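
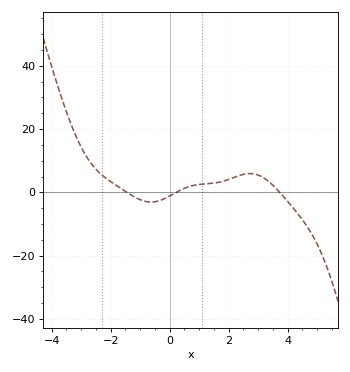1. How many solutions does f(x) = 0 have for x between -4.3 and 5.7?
3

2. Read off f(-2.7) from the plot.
9.6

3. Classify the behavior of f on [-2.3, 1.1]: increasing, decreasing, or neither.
neither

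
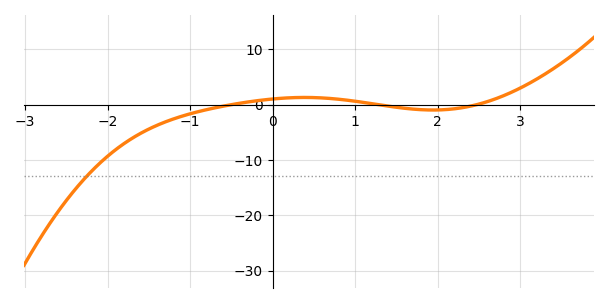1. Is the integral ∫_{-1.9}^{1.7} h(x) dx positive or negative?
negative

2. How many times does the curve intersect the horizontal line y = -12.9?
1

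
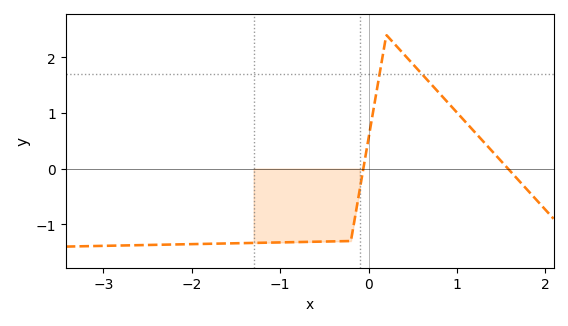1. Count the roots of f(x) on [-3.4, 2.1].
2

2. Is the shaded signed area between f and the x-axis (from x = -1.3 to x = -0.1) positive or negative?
negative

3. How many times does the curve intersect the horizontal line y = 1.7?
2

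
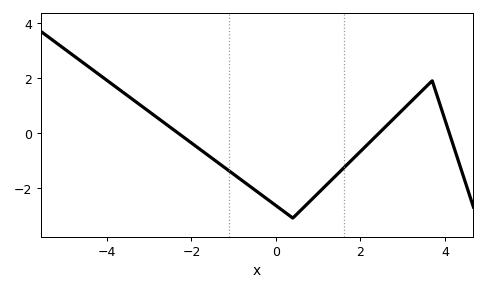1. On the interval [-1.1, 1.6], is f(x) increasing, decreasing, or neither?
neither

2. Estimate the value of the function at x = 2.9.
0.688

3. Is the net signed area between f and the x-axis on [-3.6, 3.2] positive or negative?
negative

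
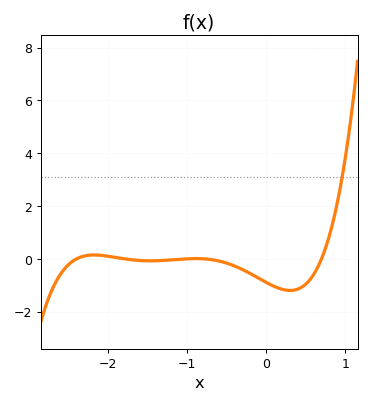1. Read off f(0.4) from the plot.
-1.2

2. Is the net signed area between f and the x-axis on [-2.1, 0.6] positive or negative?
negative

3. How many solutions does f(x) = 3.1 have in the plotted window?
1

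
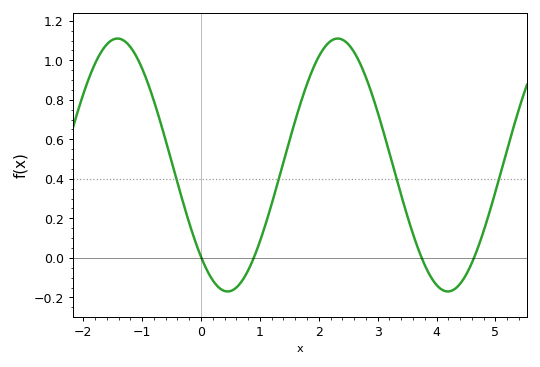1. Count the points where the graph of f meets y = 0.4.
4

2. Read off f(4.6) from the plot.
-0.026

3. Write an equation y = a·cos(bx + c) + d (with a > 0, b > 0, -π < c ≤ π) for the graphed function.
y = 0.64cos(1.68x + 2.38) + 0.47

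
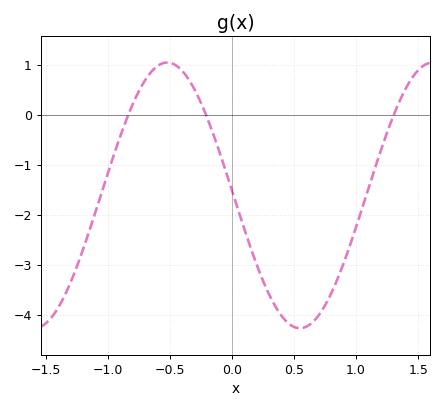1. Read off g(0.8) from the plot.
-3.56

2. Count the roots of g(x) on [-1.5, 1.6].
3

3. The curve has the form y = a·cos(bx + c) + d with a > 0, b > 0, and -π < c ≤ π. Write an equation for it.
y = 2.65cos(2.94x + 1.53) - 1.61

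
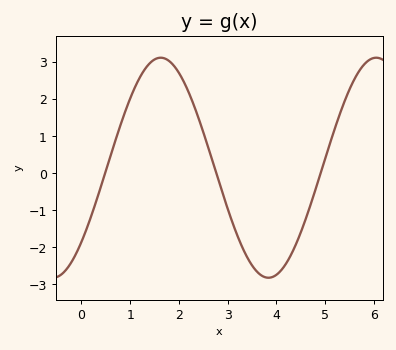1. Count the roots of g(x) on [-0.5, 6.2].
3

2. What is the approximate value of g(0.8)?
1.3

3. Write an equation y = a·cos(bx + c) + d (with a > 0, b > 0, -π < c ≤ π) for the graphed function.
y = 2.97cos(1.4x - 2.3) + 0.15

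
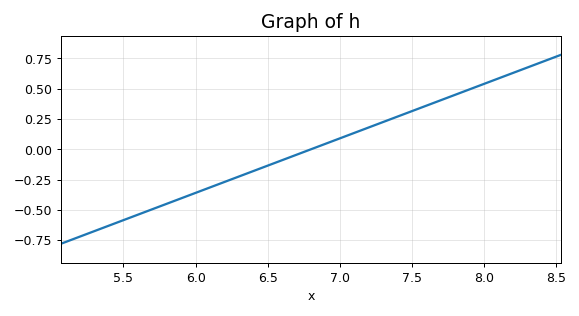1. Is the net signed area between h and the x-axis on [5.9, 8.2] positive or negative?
positive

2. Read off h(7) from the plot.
0.08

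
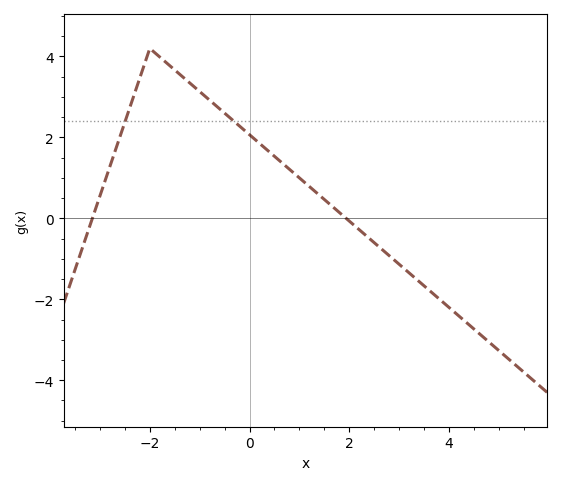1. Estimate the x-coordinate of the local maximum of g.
-2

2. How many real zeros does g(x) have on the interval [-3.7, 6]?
2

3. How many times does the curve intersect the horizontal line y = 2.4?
2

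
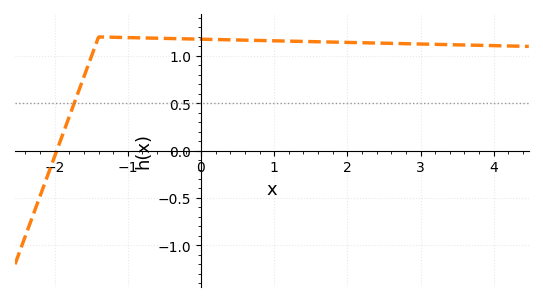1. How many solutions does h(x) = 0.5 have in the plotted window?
1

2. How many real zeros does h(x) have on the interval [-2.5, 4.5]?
1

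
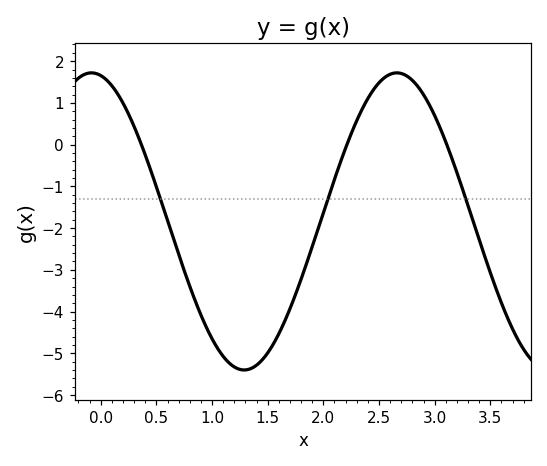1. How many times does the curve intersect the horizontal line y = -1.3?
3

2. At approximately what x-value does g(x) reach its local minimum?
1.29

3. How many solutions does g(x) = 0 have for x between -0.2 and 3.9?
3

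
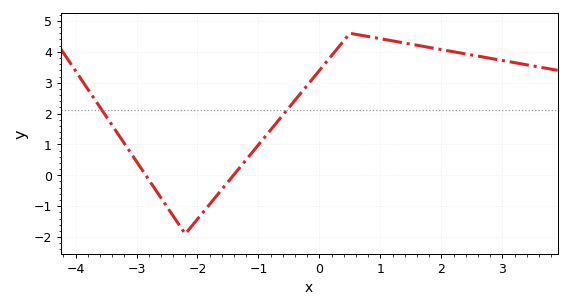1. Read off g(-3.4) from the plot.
1.6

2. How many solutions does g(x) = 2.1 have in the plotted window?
2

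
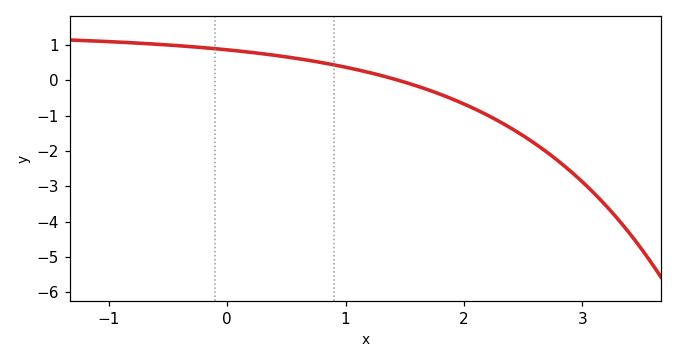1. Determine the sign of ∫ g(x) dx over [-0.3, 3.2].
negative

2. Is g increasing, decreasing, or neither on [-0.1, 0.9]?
decreasing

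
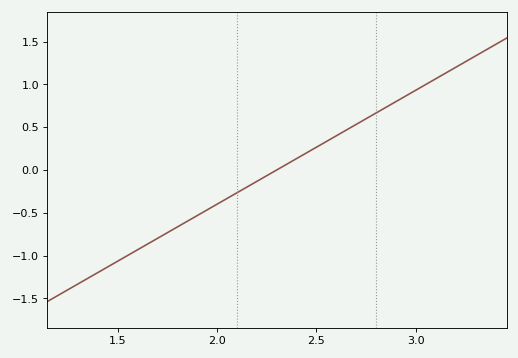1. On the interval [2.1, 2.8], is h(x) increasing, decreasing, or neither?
increasing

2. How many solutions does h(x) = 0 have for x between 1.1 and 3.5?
1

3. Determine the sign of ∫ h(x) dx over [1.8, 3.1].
positive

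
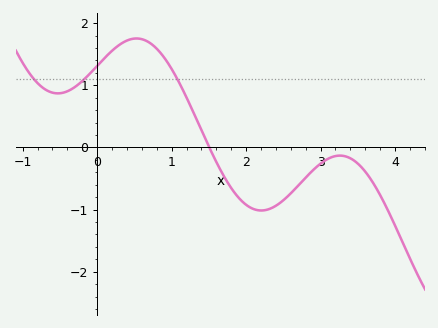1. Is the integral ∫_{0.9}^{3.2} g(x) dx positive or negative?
negative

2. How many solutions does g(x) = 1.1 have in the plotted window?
3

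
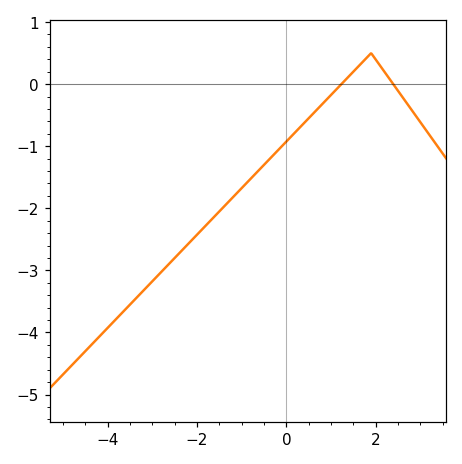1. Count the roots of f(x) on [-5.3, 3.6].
2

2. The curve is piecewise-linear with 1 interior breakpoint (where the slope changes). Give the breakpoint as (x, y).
(1.9, 0.5)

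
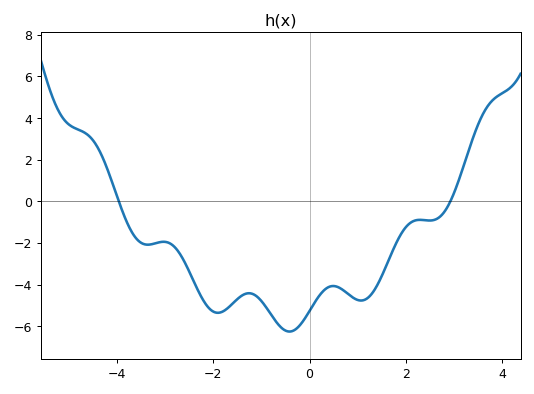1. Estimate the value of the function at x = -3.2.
-2.02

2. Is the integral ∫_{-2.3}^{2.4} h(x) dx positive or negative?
negative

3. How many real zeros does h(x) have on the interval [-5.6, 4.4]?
2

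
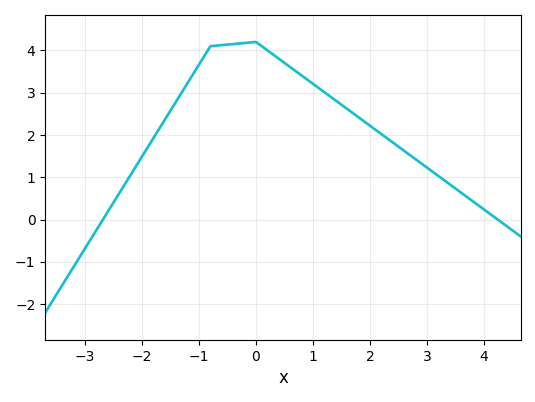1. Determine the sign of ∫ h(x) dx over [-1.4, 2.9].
positive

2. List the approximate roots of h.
-2.69, 4.25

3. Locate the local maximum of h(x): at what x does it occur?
-0.001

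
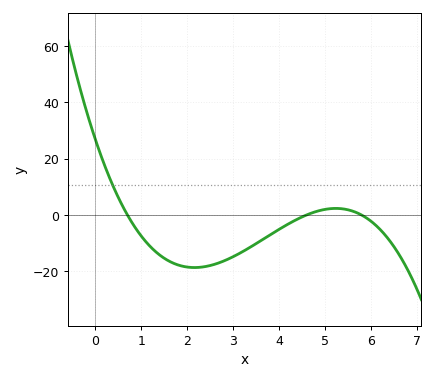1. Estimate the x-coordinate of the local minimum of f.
2.16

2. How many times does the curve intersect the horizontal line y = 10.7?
1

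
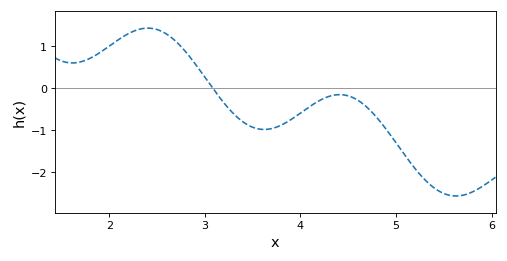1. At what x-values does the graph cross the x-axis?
3.1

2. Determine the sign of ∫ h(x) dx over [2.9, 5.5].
negative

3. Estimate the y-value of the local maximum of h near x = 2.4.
1.4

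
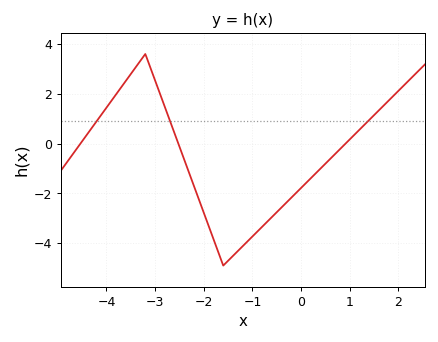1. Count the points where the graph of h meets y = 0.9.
3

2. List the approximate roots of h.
-4.5, -2.5, 0.9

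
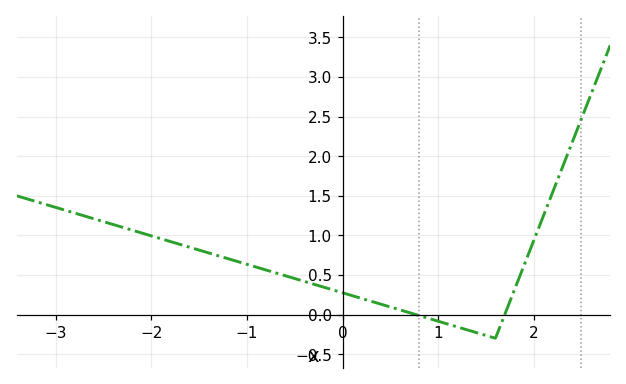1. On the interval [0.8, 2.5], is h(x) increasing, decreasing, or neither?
neither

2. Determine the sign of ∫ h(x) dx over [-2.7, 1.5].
positive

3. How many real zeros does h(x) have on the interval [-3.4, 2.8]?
2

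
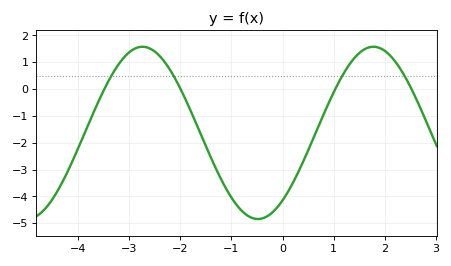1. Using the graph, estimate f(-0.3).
-4.7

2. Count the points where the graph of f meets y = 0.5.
4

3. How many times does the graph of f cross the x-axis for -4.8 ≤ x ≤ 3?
4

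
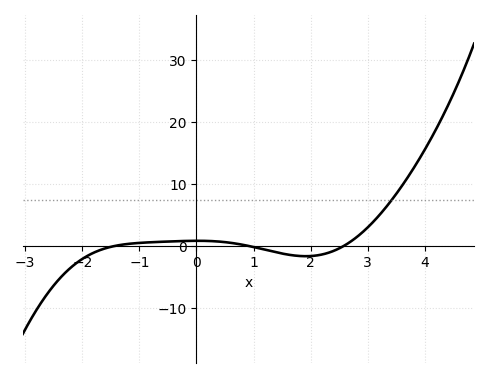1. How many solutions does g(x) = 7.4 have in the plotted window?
1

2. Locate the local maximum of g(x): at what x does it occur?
0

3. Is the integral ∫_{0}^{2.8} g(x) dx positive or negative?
negative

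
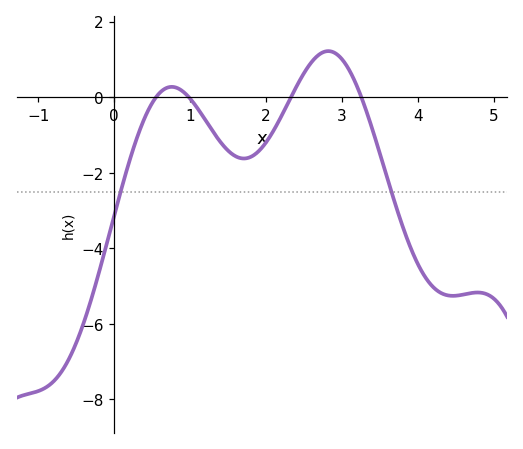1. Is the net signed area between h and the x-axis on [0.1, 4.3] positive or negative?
negative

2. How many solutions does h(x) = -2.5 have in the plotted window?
2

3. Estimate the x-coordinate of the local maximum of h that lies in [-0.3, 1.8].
0.759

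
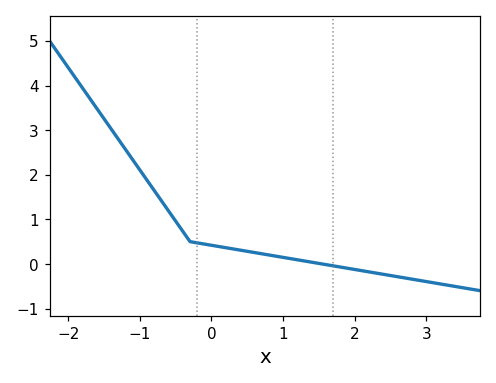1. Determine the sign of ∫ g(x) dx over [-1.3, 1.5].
positive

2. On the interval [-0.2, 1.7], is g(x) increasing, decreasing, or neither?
decreasing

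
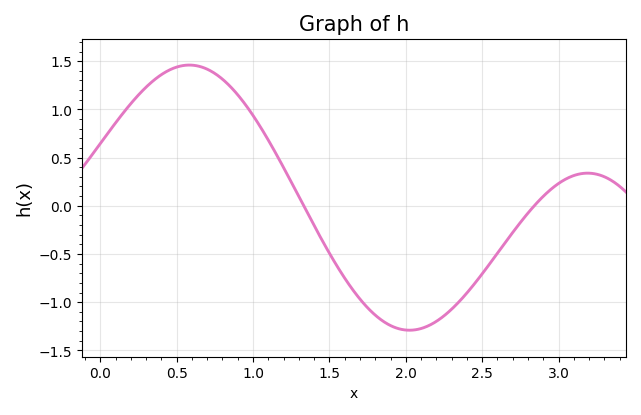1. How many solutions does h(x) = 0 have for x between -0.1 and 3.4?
2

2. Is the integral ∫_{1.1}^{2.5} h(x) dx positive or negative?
negative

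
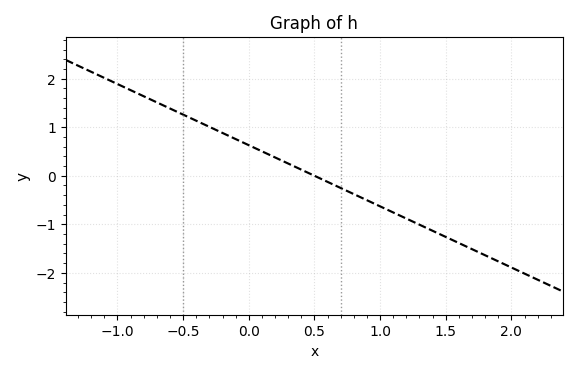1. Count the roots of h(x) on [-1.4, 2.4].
1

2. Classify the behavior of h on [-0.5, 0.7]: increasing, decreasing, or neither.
decreasing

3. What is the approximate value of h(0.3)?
0.3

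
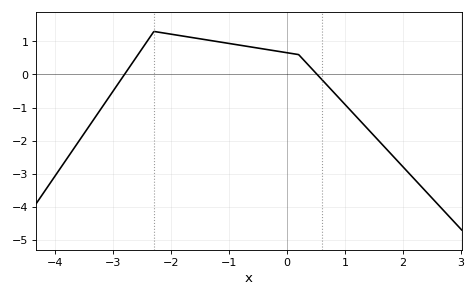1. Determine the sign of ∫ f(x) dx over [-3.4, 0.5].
positive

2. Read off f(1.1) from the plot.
-1.09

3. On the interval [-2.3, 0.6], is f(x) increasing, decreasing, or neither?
decreasing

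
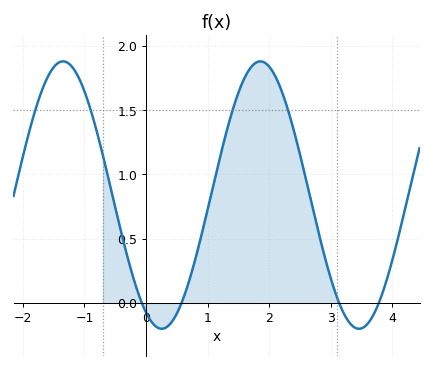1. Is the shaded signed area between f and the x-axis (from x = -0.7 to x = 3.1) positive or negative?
positive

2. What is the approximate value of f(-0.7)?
1.15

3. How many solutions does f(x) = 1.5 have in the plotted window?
4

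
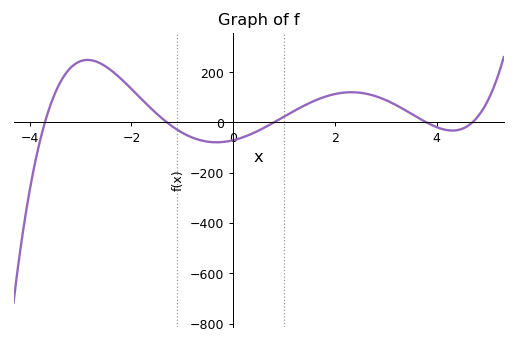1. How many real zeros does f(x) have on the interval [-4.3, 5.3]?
5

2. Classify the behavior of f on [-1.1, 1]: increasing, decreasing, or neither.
neither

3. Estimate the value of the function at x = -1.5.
40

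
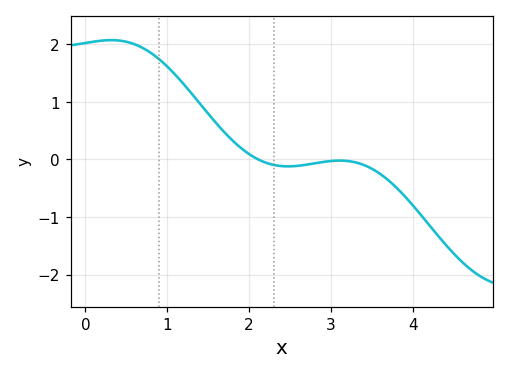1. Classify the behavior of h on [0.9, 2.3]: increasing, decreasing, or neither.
decreasing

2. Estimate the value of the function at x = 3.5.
-0.16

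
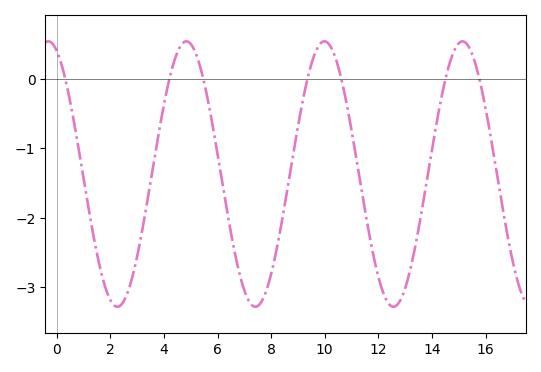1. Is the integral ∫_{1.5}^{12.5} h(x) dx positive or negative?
negative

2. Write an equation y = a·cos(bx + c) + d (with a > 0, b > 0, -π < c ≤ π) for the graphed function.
y = 1.91cos(1.2x + 0.38) - 1.37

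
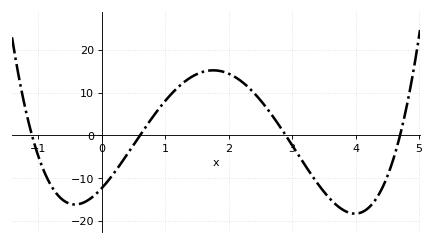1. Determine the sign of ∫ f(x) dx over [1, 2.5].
positive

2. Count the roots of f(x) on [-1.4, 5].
4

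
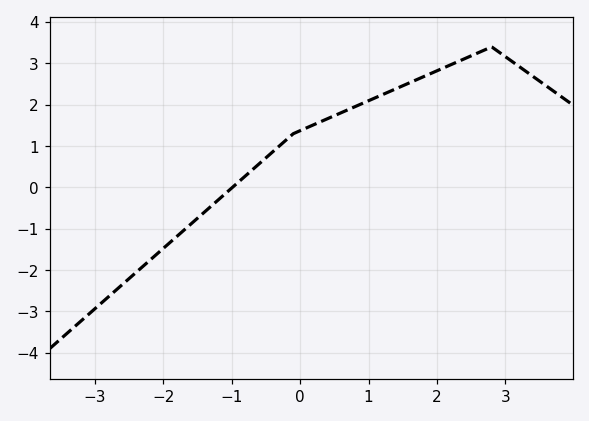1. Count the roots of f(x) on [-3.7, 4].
1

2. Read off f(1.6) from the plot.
2.5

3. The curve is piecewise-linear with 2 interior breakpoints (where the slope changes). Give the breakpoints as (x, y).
(-0.1, 1.3); (2.8, 3.4)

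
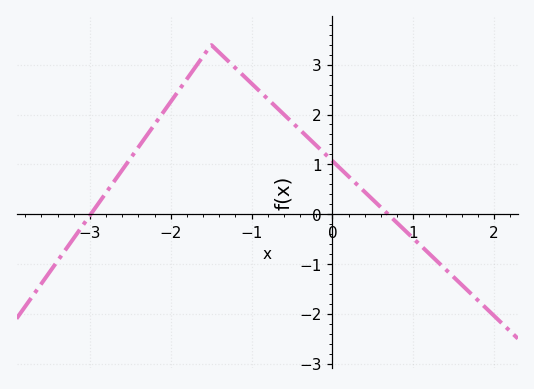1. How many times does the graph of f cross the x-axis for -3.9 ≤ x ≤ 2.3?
2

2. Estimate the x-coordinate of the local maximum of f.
-1.5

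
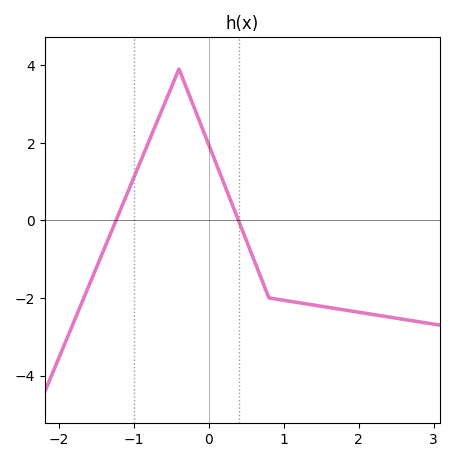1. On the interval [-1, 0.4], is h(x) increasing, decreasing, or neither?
neither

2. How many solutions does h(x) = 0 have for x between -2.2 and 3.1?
2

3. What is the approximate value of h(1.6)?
-2.25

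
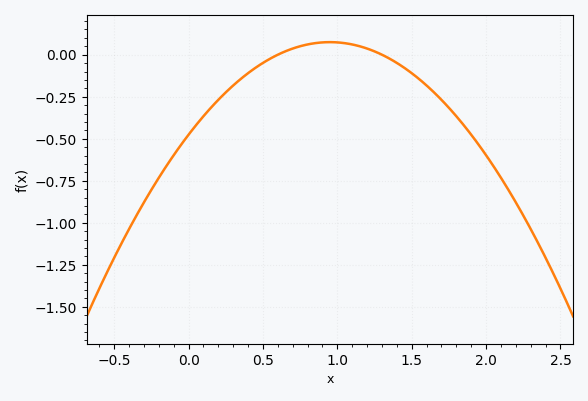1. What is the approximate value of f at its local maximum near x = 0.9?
0.08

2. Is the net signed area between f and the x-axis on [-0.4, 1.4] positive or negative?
negative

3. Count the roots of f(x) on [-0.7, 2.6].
2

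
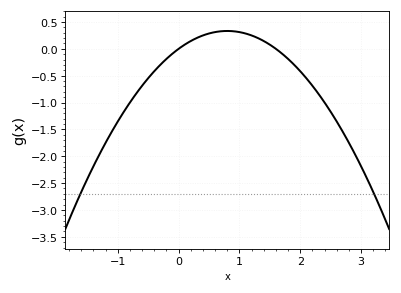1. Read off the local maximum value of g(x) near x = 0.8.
0.333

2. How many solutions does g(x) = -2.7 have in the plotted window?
2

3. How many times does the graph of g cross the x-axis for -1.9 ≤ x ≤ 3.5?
2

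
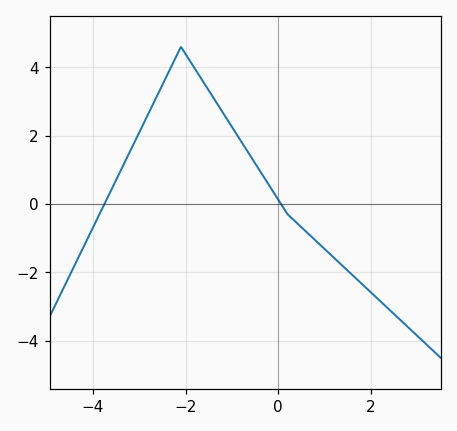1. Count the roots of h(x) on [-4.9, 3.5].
2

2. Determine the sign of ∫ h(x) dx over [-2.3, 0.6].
positive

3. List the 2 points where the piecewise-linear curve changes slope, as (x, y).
(-2.1, 4.6); (0.2, -0.3)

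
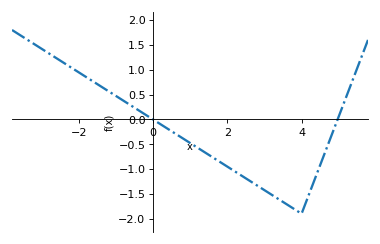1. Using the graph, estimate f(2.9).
-1.38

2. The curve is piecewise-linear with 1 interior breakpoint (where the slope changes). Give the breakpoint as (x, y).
(4, -1.9)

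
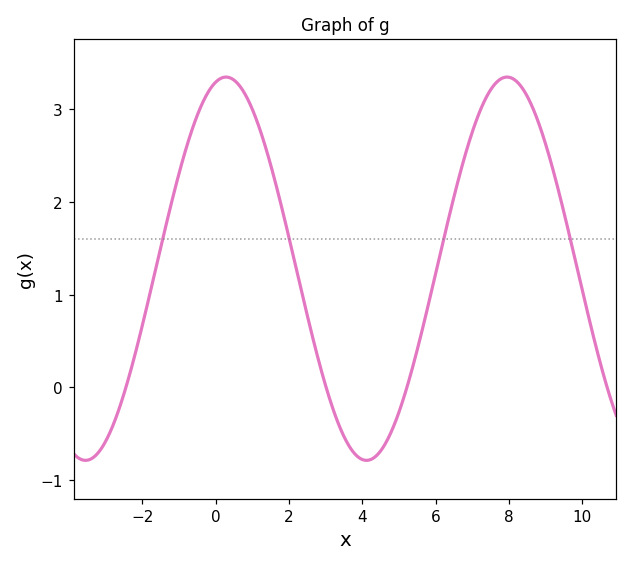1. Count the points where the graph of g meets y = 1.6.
4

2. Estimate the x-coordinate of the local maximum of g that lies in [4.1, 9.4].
8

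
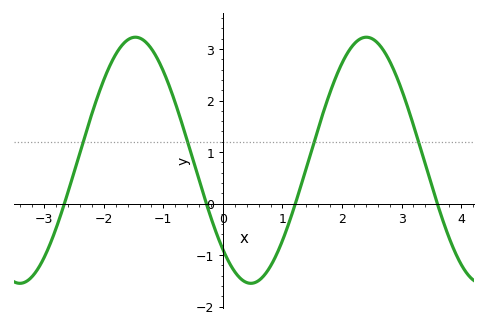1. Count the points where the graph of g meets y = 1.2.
4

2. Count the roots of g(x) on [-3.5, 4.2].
4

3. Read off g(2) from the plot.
2.73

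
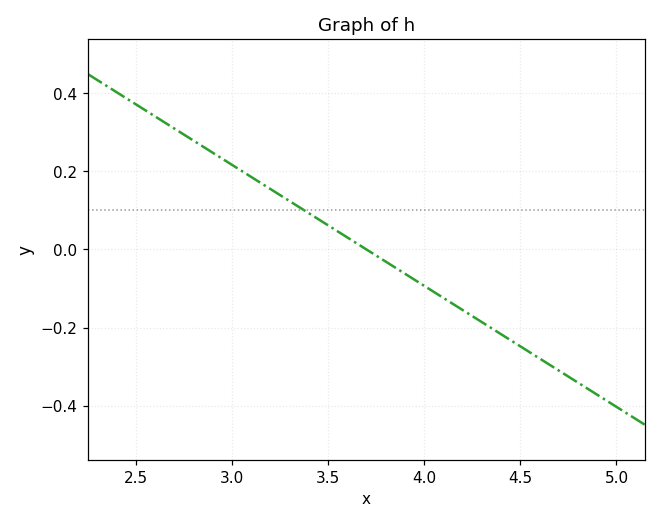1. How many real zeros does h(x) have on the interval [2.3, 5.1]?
1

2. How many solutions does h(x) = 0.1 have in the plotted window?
1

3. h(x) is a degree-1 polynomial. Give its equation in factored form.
y = -0.31(x - 3.7)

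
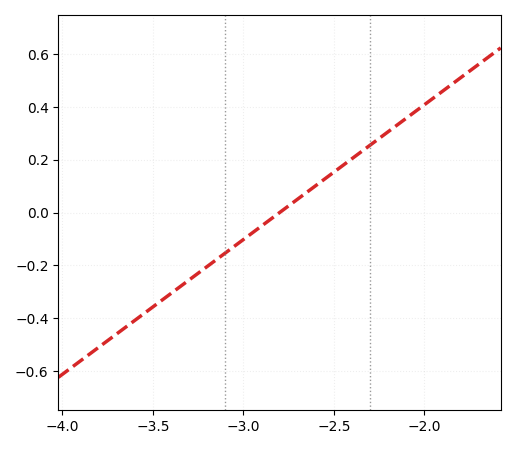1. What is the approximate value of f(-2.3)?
0.255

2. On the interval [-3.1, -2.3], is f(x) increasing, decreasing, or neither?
increasing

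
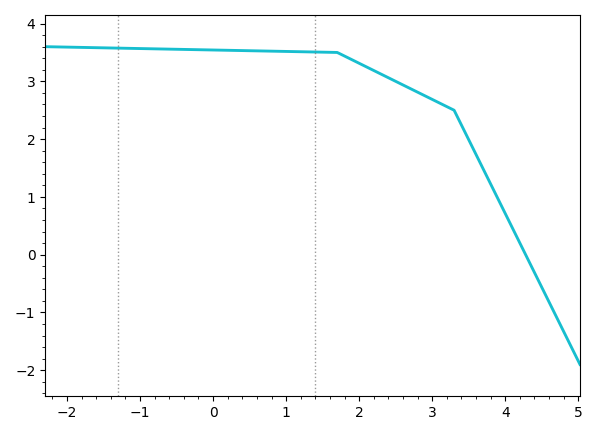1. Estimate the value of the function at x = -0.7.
3.6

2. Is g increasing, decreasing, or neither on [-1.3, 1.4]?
decreasing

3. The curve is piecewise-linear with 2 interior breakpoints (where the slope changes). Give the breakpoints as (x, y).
(1.7, 3.5); (3.3, 2.5)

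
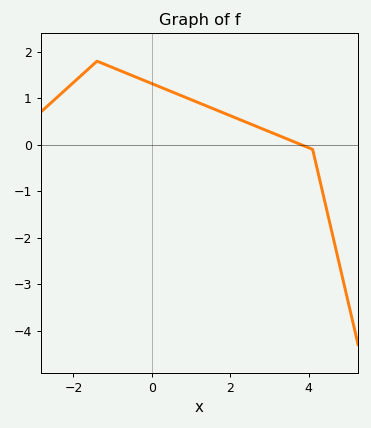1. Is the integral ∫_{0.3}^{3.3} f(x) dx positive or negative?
positive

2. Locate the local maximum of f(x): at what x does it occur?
-1.4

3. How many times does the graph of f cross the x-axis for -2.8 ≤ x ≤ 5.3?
1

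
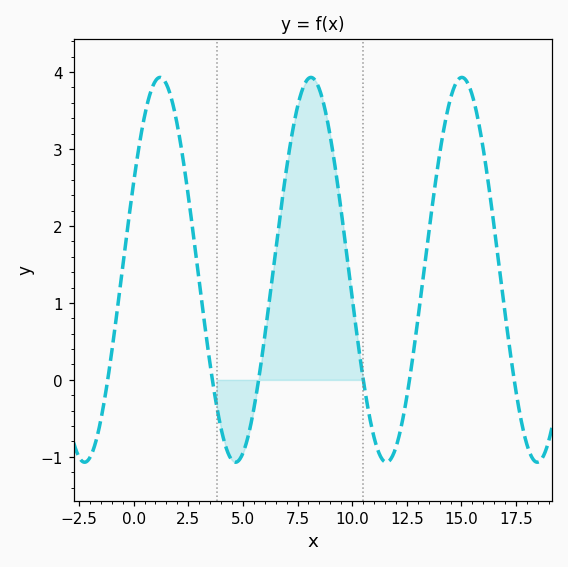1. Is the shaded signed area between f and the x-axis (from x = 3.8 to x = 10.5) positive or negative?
positive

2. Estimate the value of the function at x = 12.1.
-0.78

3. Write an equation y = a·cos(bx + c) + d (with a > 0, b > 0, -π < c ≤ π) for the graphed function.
y = 2.5cos(0.91x - 1.1) + 1.43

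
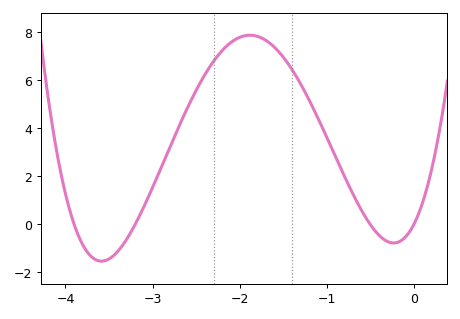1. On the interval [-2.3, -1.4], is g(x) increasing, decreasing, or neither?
neither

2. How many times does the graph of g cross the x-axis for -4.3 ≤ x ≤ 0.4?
4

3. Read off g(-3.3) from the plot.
-0.632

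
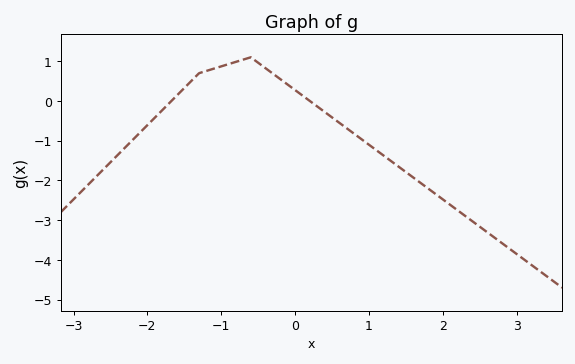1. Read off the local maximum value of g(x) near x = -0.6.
1.1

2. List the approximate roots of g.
-1.7, 0.2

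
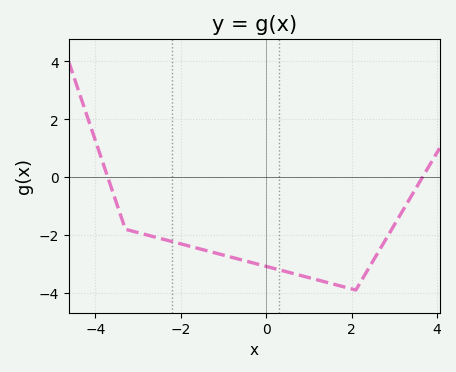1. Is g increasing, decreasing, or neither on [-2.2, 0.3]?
decreasing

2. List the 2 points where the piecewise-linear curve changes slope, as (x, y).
(-3.3, -1.8); (2.1, -3.9)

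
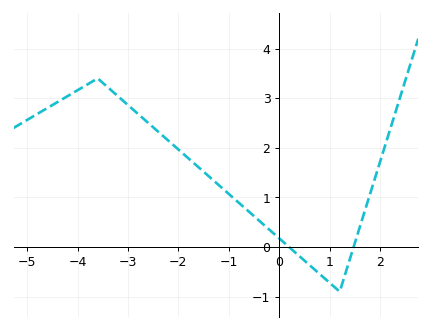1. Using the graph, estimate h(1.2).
-0.9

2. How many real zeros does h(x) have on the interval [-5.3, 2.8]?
2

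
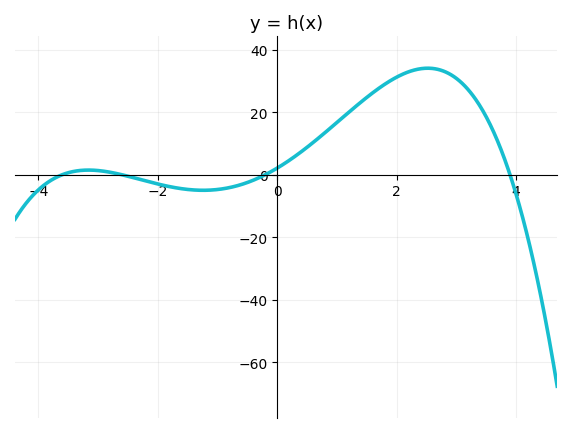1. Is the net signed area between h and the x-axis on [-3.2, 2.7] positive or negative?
positive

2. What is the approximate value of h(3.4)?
22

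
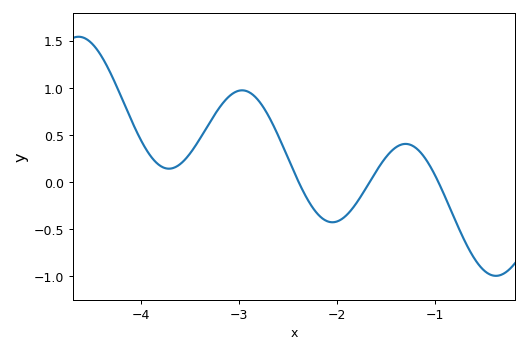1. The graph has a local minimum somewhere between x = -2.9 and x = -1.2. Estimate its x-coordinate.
-2.05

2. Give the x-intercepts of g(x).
-2.39, -1.67, -0.962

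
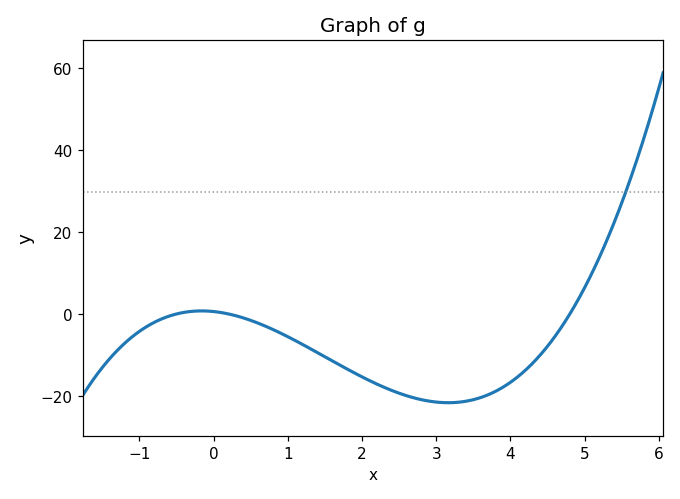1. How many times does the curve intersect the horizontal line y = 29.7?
1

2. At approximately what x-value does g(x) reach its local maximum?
-0.2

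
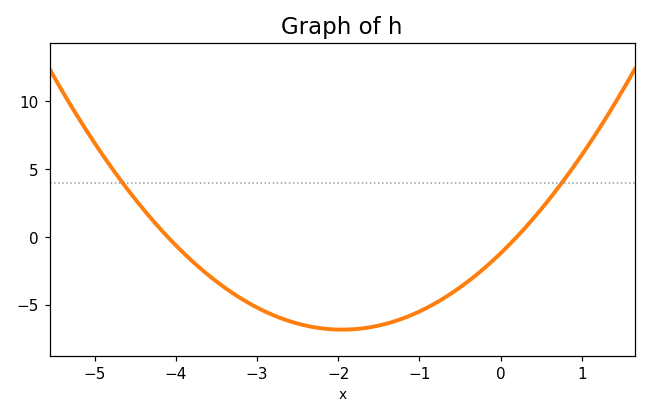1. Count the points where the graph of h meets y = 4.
2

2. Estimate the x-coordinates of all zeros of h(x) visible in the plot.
-4.1, 0.2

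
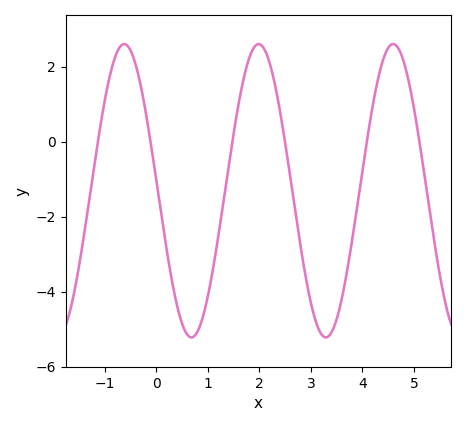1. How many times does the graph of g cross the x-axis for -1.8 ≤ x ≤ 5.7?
6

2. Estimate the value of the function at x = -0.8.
2.23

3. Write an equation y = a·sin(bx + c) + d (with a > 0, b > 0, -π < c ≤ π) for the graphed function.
y = 3.91sin(2.41x + 3.06) - 1.31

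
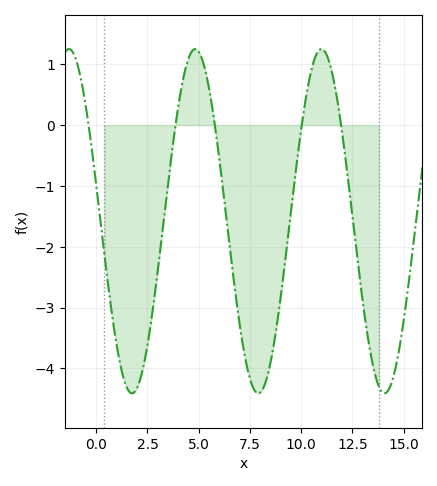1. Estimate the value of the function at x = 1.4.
-4.2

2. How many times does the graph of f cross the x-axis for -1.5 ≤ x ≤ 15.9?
5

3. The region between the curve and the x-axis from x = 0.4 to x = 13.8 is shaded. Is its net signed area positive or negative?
negative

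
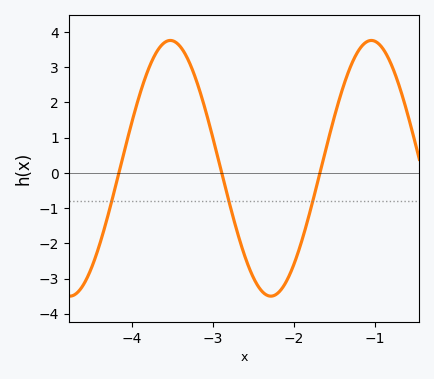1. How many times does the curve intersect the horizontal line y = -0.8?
3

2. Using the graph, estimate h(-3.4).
3.58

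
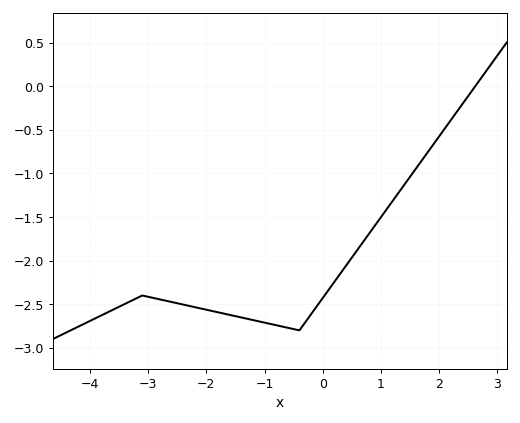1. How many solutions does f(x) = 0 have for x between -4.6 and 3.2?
1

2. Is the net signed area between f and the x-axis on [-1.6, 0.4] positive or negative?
negative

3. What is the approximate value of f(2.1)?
-0.5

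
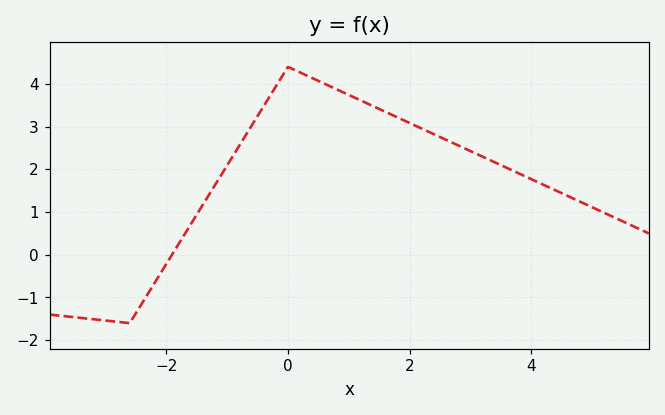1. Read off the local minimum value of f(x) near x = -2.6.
-1.6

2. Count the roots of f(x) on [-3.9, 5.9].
1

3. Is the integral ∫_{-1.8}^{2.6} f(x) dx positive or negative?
positive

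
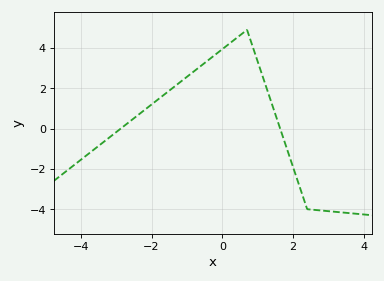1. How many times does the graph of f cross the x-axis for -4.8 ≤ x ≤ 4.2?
2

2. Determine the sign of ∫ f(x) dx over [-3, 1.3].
positive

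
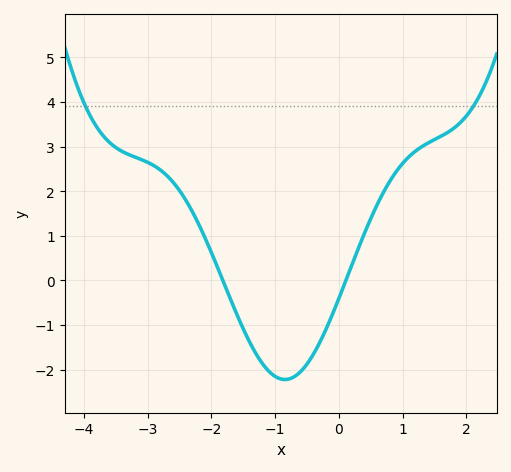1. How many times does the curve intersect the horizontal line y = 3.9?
2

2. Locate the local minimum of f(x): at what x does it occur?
-0.847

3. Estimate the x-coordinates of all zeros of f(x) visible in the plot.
-1.82, 0.11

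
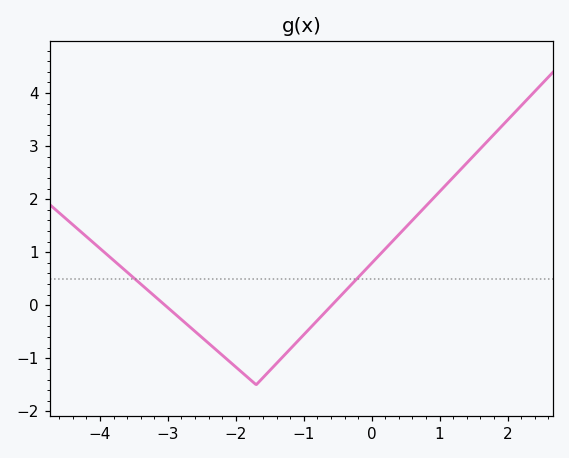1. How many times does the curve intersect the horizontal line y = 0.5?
2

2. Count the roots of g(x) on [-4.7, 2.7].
2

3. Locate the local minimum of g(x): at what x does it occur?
-1.7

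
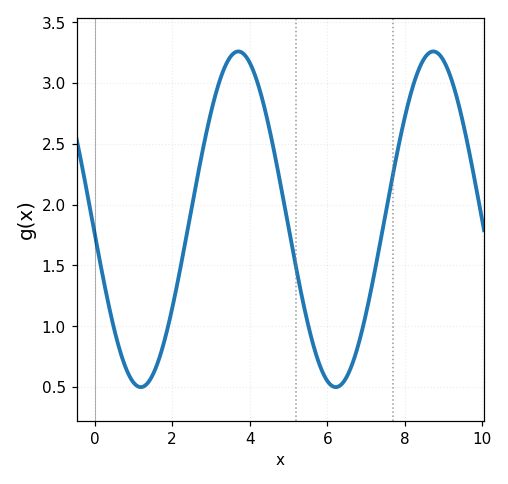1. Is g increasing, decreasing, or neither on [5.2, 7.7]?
neither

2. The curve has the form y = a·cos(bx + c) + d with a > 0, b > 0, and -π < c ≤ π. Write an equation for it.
y = 1.38cos(1.2x + 1.7) + 1.88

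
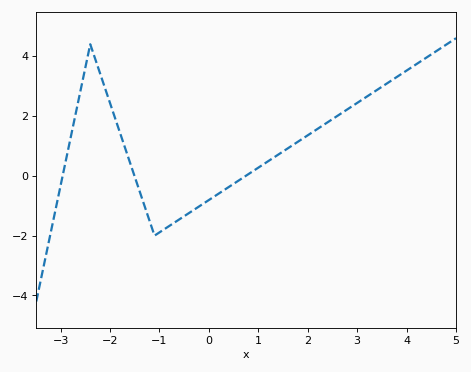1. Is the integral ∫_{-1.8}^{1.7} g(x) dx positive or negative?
negative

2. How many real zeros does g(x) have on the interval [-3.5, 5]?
3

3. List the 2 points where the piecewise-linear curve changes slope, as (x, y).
(-2.4, 4.4); (-1.1, -2)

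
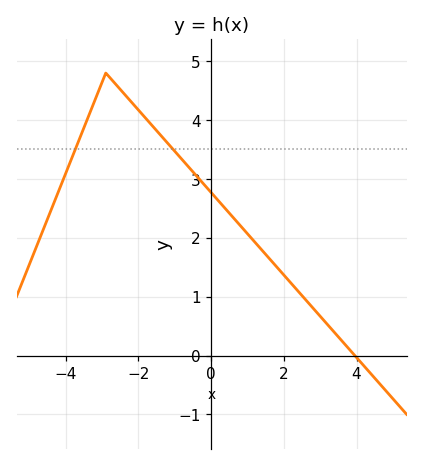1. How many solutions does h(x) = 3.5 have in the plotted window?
2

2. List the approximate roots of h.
3.95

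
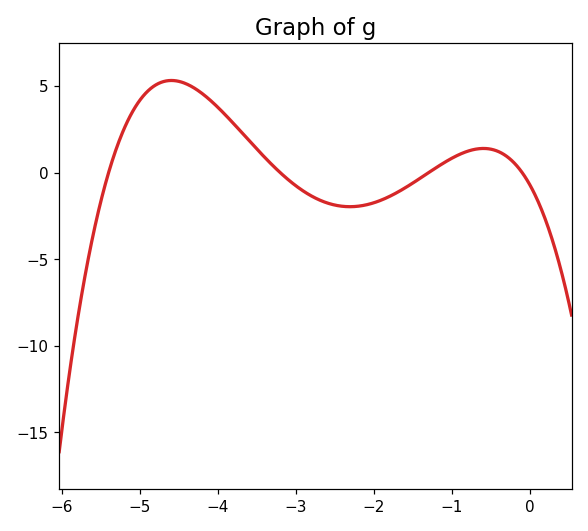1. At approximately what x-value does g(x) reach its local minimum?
-2.3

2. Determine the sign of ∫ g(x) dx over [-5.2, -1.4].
positive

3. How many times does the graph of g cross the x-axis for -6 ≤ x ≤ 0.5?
4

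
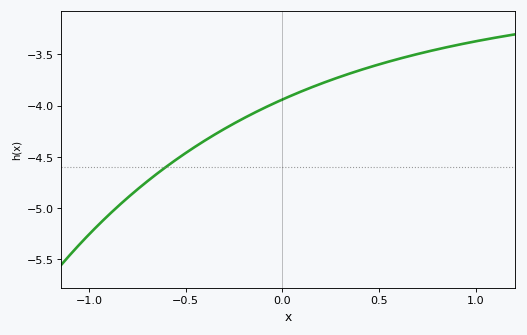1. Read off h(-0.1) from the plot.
-4.05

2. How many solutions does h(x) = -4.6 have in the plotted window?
1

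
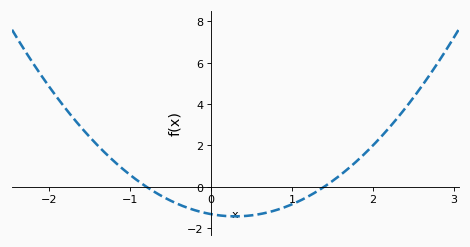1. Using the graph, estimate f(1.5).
0.2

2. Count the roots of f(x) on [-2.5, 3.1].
2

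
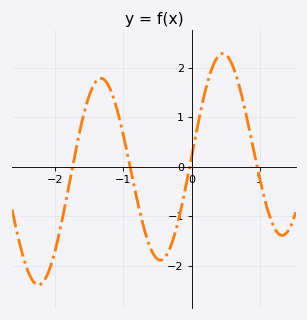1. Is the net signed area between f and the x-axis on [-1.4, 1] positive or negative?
positive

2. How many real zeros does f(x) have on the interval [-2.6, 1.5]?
4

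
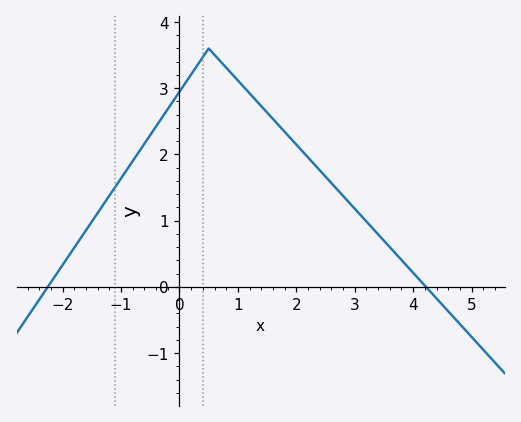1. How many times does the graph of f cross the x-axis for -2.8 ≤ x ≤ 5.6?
2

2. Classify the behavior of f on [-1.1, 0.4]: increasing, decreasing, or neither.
increasing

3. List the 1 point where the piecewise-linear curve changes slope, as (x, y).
(0.5, 3.6)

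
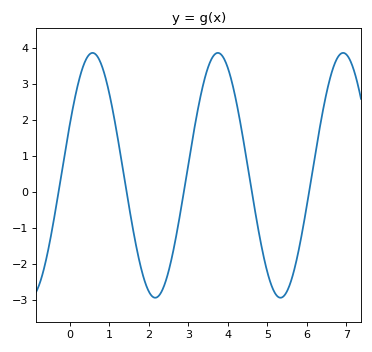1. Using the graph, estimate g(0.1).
2.46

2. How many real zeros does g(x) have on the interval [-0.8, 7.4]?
5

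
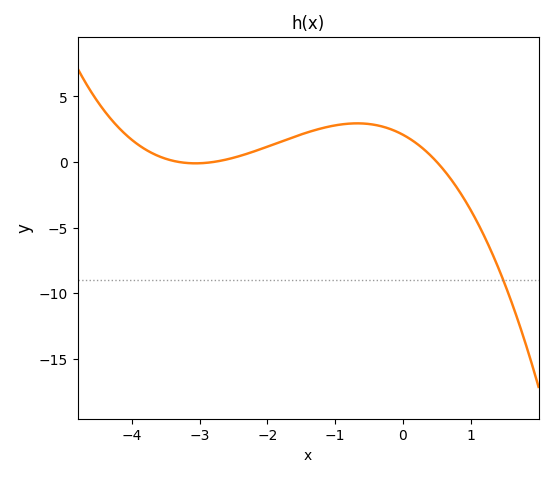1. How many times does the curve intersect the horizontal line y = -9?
1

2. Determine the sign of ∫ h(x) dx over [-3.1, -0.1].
positive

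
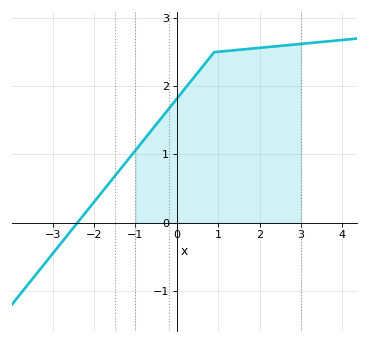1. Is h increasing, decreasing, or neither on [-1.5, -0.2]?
increasing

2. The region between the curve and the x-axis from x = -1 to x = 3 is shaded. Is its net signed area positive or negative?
positive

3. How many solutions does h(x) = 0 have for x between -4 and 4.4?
1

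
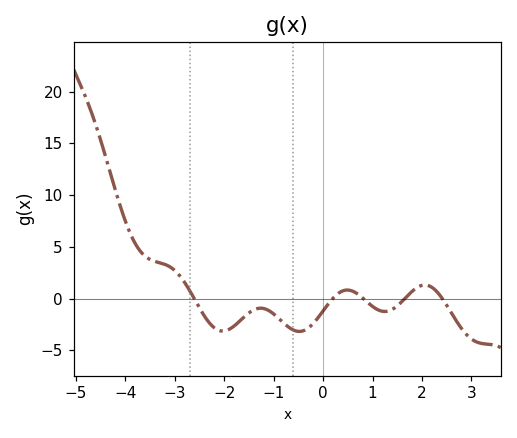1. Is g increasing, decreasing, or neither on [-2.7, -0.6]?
neither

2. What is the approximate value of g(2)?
1.28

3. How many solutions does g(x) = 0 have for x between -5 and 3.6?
5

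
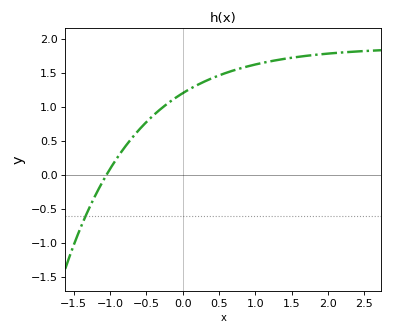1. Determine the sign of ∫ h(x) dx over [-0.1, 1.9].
positive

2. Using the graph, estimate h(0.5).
1.46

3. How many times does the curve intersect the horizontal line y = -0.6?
1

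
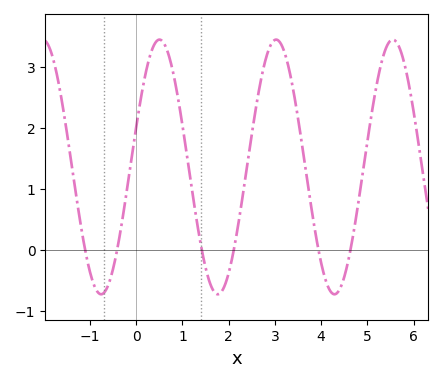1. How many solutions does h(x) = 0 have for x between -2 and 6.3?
6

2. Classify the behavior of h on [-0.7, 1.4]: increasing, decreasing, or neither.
neither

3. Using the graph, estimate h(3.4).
2.6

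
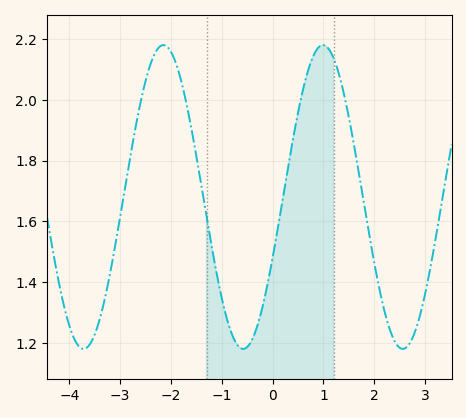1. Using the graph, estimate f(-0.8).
1.22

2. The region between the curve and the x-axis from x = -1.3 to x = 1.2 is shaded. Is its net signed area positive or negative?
positive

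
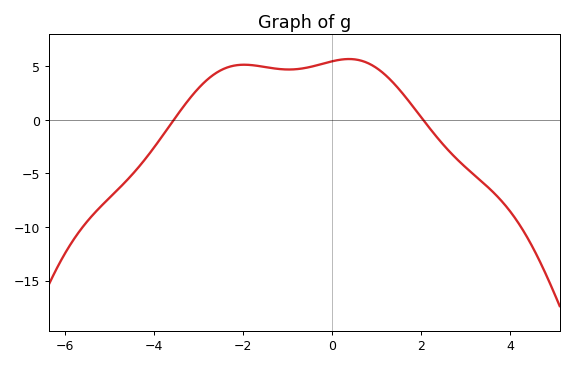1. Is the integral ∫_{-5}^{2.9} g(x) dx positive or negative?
positive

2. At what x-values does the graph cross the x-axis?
-3.55, 2.05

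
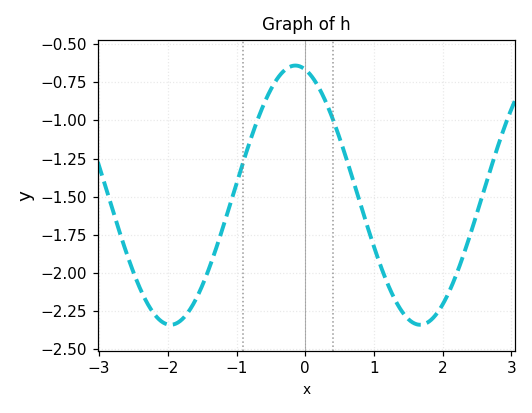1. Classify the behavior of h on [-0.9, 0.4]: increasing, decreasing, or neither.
neither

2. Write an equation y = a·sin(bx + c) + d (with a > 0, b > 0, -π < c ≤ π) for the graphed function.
y = 0.85sin(1.73x + 1.82) - 1.49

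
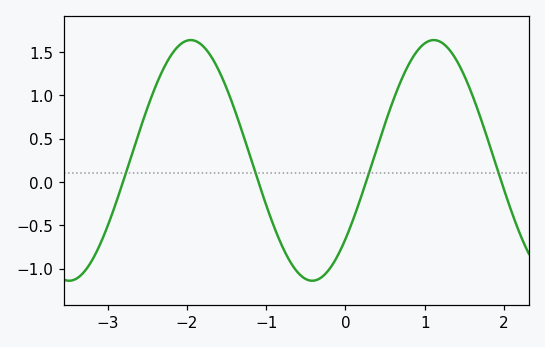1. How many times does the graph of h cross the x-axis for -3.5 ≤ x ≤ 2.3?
4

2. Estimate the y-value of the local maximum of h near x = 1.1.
1.65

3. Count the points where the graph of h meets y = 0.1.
4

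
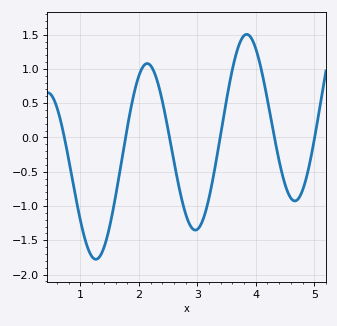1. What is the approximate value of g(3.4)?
0.048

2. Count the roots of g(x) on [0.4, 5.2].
6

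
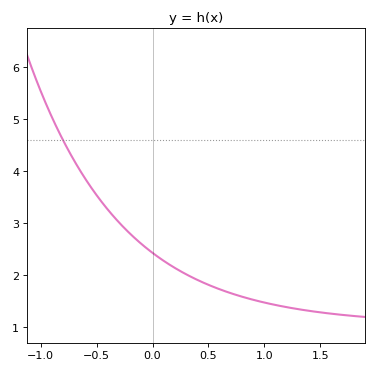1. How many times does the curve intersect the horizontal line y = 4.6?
1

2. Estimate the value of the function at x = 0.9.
1.5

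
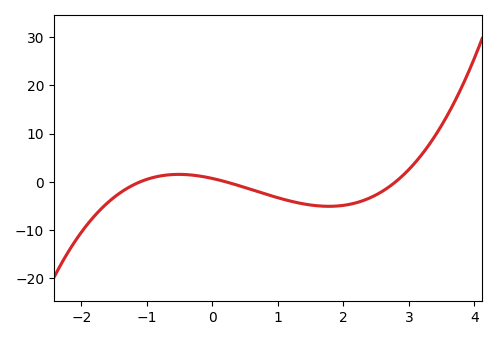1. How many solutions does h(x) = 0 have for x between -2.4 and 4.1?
3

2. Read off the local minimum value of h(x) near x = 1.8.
-5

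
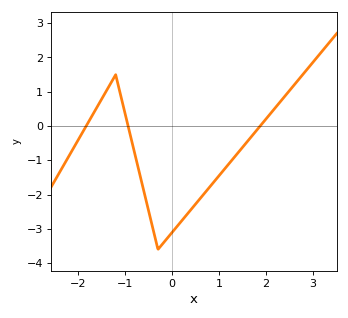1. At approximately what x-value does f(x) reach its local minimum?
-0.299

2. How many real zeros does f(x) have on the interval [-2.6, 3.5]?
3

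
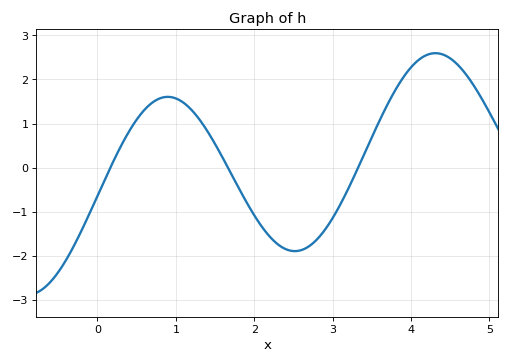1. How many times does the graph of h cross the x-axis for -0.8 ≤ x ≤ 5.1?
3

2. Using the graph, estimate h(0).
-0.6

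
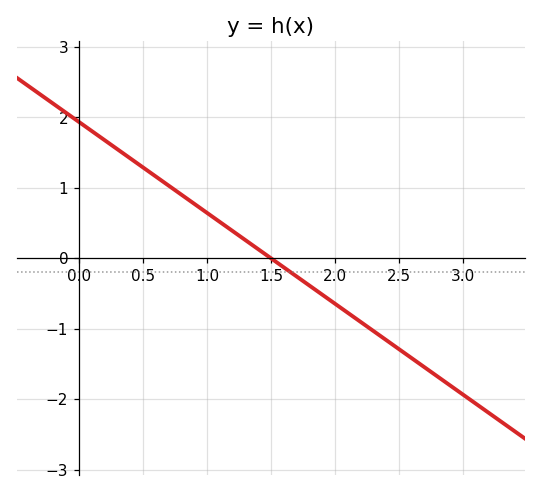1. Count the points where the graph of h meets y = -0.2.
1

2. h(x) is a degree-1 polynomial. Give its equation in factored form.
y = -1.29(x - 1.5)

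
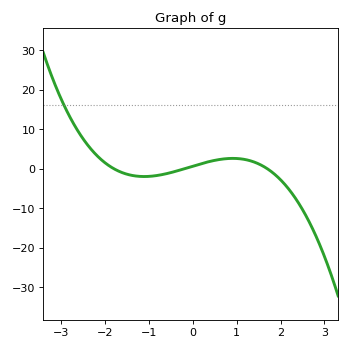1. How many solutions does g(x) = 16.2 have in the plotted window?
1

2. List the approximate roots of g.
-1.8, -0.2, 1.7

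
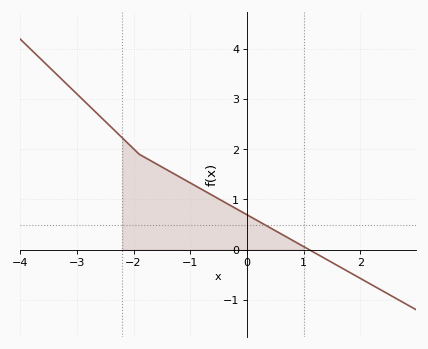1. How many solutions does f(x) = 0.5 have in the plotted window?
1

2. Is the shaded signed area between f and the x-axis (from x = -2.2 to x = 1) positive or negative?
positive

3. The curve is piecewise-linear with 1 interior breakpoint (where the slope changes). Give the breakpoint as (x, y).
(-1.9, 1.9)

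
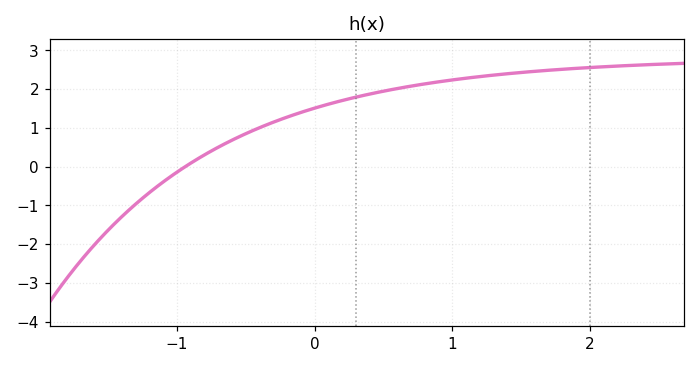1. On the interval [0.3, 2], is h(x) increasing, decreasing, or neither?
increasing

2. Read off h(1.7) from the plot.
2.49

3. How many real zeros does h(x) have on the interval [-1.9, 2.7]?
1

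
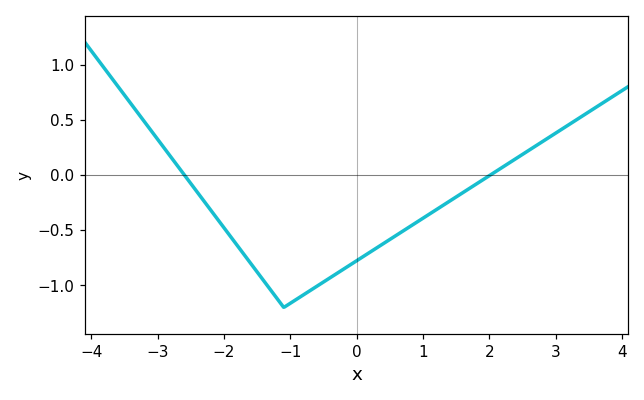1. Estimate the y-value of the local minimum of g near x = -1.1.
-1.2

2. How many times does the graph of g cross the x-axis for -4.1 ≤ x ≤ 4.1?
2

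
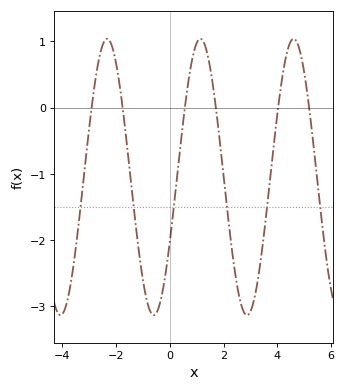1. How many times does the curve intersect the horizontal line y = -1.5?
6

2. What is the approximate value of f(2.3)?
-2.11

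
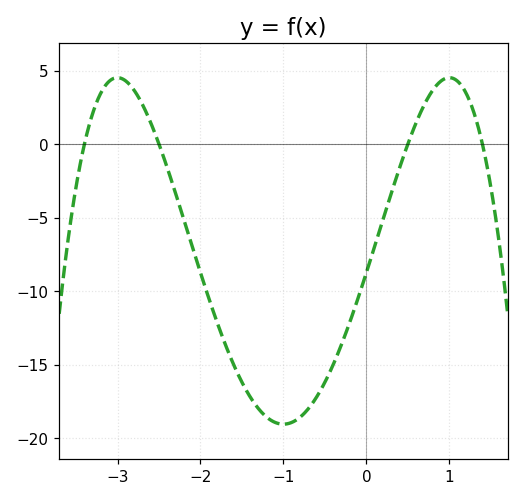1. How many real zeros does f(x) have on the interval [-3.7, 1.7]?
4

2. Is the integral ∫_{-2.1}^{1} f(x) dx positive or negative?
negative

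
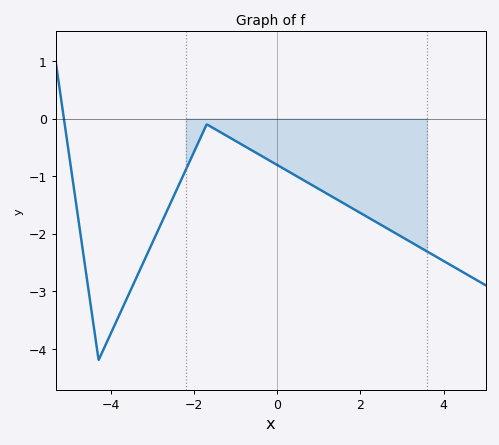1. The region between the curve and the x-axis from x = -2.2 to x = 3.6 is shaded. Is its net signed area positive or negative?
negative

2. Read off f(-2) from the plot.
-0.6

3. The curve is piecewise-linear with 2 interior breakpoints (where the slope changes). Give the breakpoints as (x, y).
(-4.3, -4.2); (-1.7, -0.1)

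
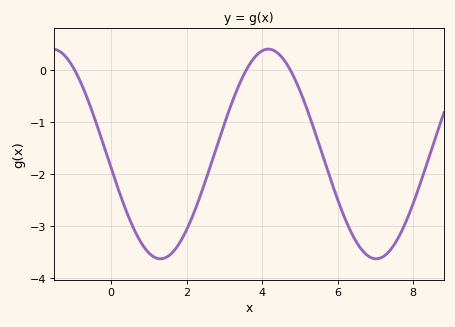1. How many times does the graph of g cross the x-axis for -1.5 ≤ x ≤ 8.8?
3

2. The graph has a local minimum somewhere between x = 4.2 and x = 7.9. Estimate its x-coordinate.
7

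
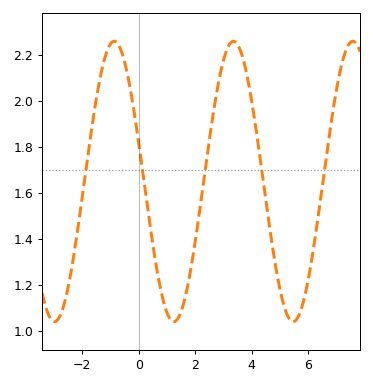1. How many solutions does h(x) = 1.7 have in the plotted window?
5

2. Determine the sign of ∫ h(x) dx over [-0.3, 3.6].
positive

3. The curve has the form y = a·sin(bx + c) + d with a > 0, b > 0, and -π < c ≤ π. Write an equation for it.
y = 0.61sin(1.49x + 2.86) + 1.65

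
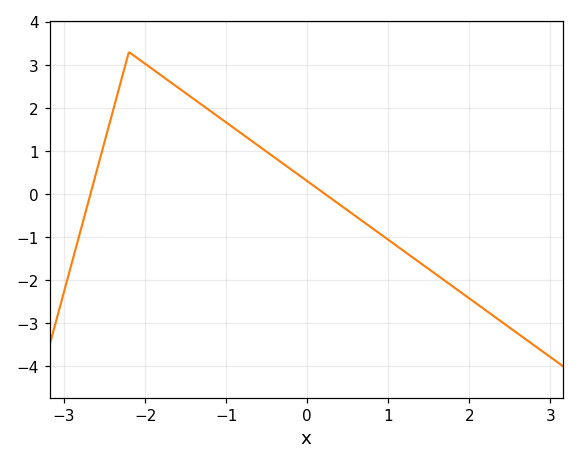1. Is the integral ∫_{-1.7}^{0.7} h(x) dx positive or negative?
positive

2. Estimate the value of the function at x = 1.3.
-1.47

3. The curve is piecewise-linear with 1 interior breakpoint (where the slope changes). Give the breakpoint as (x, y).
(-2.2, 3.3)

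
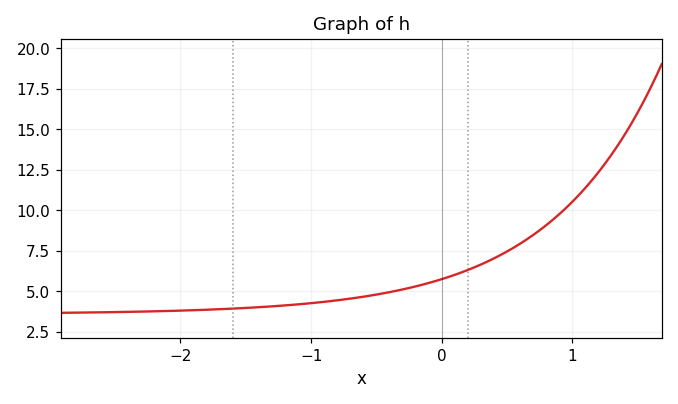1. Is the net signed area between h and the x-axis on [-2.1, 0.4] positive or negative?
positive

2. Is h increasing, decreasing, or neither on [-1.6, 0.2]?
increasing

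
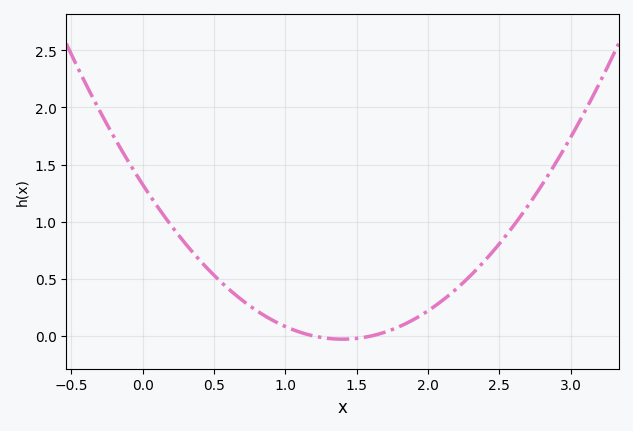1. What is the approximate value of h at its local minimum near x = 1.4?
-0.028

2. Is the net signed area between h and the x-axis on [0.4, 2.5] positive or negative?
positive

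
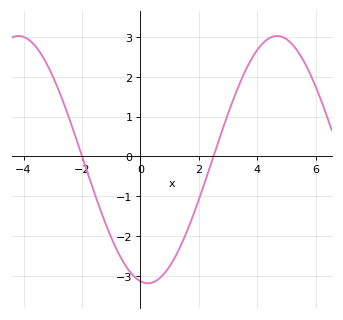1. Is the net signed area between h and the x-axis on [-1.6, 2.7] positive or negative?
negative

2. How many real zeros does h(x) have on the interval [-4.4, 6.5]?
2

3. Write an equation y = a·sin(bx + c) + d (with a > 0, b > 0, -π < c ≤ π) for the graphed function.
y = 3.11sin(0.71x - 1.75) - 0.08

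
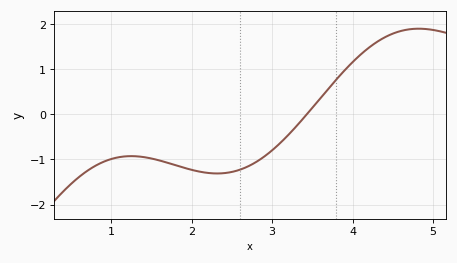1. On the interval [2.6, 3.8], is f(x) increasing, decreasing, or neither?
increasing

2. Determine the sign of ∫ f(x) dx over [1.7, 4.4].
negative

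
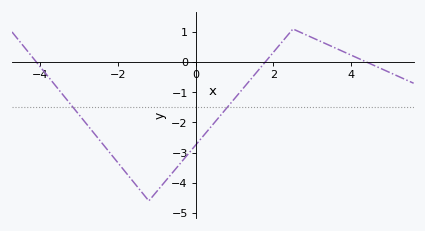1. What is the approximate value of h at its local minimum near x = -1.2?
-4.6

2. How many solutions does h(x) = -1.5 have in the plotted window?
2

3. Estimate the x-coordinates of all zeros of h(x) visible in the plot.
-4.09, 1.79, 4.4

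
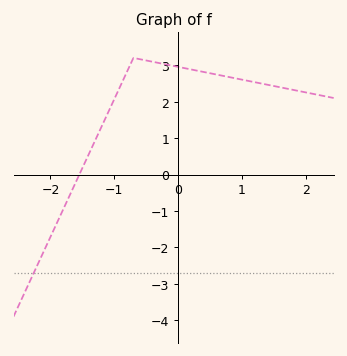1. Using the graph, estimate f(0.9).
2.64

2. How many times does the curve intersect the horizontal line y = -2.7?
1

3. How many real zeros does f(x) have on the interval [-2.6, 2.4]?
1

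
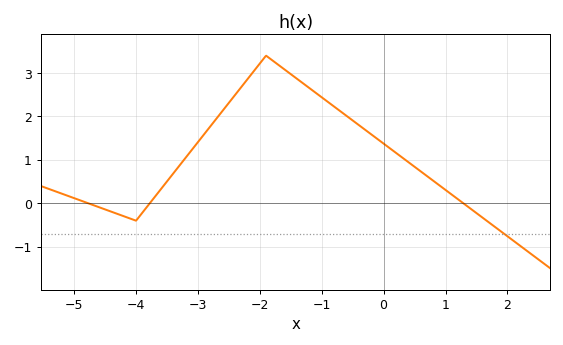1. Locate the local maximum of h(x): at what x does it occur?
-2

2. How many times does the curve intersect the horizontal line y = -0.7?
1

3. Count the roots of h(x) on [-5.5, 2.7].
3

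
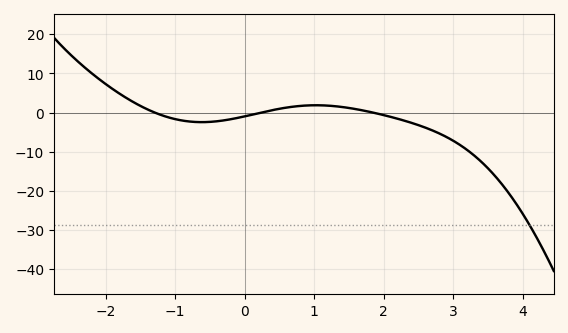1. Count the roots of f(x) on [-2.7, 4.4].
3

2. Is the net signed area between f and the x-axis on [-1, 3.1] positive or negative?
negative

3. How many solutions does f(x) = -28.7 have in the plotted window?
1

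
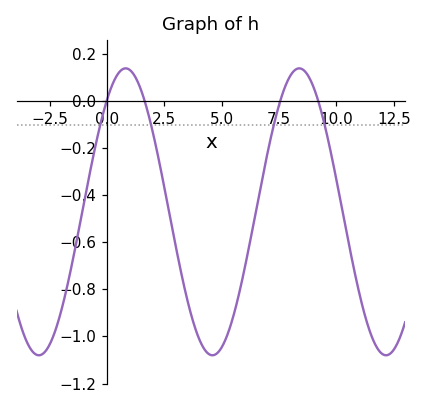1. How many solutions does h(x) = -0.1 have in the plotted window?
4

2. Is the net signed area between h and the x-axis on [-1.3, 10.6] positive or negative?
negative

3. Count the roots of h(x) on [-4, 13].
4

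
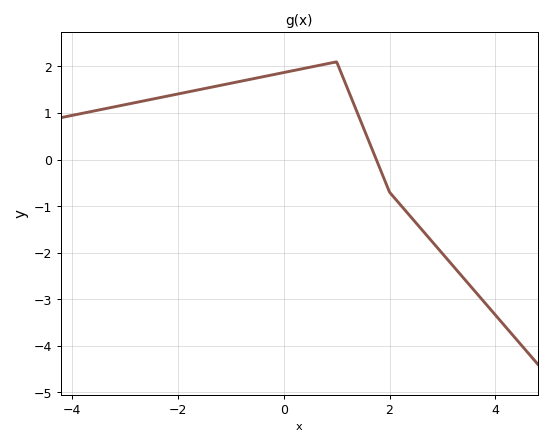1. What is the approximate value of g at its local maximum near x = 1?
2.1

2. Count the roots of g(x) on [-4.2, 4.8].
1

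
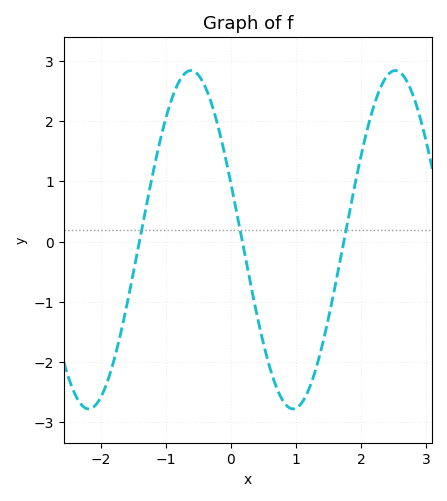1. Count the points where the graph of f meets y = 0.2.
3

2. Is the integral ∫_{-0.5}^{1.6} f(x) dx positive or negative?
negative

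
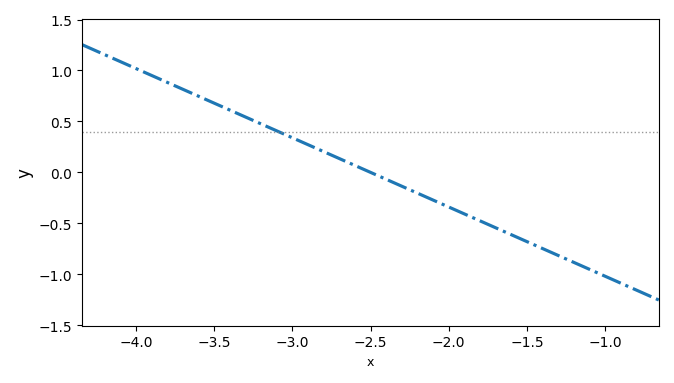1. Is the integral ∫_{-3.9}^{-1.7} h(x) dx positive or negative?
positive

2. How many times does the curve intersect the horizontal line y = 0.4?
1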